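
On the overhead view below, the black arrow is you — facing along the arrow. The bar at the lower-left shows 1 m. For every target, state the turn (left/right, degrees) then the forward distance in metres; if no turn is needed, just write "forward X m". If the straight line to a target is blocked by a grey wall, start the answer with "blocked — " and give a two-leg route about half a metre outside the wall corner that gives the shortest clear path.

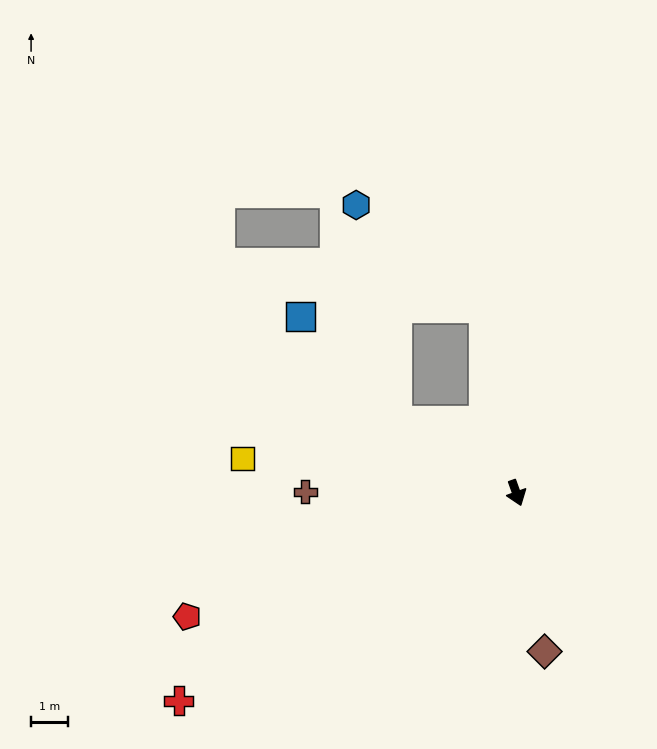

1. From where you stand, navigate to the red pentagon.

turn right 89°, forward 9.5 m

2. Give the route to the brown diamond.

turn right 10°, forward 4.3 m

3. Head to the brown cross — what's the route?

turn right 110°, forward 5.7 m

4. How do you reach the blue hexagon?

blocked — turn left 170°, forward 5.1 m, then turn left 42°, forward 4.4 m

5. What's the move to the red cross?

turn right 78°, forward 10.7 m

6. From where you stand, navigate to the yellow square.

turn right 117°, forward 7.4 m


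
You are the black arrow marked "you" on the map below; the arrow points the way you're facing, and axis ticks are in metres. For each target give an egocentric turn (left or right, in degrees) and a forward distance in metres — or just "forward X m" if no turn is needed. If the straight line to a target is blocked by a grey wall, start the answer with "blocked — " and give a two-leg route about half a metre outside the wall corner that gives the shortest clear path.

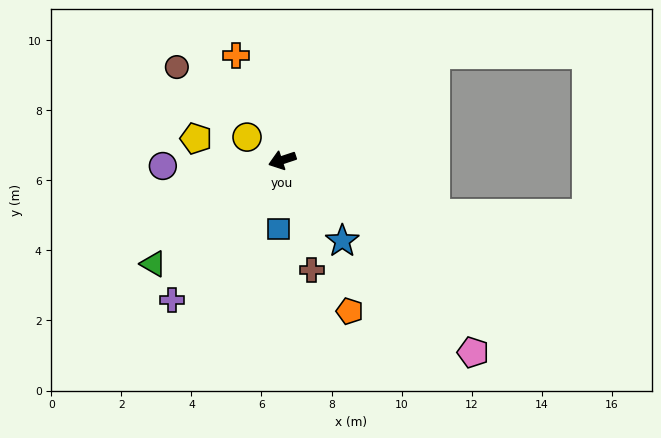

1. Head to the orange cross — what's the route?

turn right 85°, forward 3.3 m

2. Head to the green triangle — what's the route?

turn left 20°, forward 4.7 m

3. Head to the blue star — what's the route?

turn left 108°, forward 2.9 m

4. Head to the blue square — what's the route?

turn left 69°, forward 2.0 m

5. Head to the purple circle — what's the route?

turn right 16°, forward 3.4 m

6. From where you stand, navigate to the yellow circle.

turn right 52°, forward 1.2 m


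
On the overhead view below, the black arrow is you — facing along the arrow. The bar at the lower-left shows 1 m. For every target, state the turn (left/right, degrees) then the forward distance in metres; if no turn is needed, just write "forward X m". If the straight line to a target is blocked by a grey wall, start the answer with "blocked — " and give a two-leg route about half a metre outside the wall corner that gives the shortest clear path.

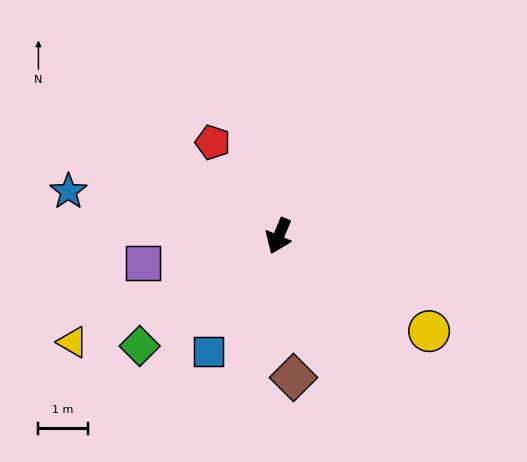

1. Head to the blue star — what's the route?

turn right 79°, forward 4.4 m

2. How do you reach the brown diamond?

turn left 29°, forward 2.9 m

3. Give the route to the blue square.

turn right 9°, forward 2.8 m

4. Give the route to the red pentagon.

turn right 122°, forward 2.3 m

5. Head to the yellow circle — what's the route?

turn left 81°, forward 3.6 m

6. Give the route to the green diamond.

turn right 29°, forward 3.6 m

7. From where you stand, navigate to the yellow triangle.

turn right 40°, forward 4.7 m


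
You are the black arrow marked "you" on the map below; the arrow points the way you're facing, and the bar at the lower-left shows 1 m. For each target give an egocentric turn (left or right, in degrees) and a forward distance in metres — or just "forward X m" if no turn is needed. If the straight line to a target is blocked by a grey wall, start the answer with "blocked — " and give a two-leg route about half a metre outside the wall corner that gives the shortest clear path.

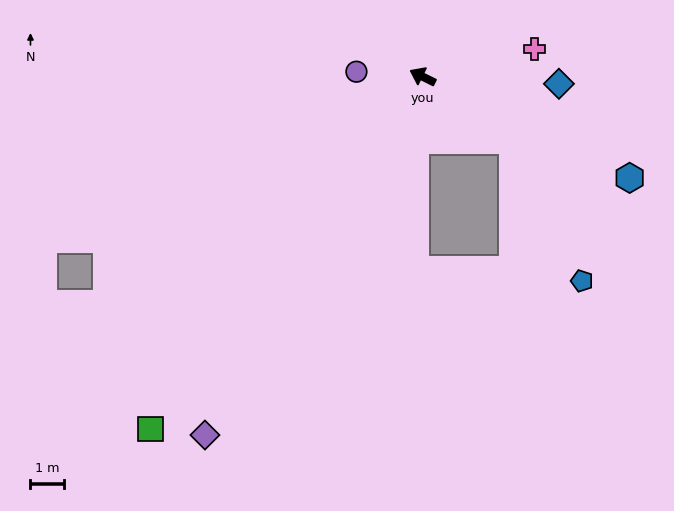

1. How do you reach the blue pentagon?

blocked — turn left 172°, forward 3.3 m, then turn right 30°, forward 4.7 m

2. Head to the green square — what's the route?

turn left 79°, forward 13.2 m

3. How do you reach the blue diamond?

turn right 157°, forward 4.0 m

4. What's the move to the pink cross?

turn right 140°, forward 3.4 m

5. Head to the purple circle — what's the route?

turn left 22°, forward 2.0 m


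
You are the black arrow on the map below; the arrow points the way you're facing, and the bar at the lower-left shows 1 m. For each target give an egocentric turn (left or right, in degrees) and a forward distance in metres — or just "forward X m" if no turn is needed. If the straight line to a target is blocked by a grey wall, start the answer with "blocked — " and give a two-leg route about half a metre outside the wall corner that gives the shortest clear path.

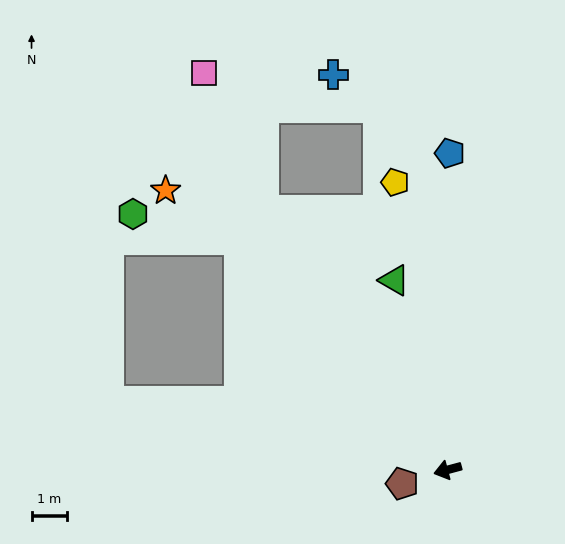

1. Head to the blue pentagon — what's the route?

turn right 105°, forward 8.9 m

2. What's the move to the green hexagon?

blocked — turn right 63°, forward 8.7 m, then turn left 34°, forward 3.0 m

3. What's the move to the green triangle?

turn right 89°, forward 5.5 m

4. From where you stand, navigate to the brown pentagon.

forward 1.3 m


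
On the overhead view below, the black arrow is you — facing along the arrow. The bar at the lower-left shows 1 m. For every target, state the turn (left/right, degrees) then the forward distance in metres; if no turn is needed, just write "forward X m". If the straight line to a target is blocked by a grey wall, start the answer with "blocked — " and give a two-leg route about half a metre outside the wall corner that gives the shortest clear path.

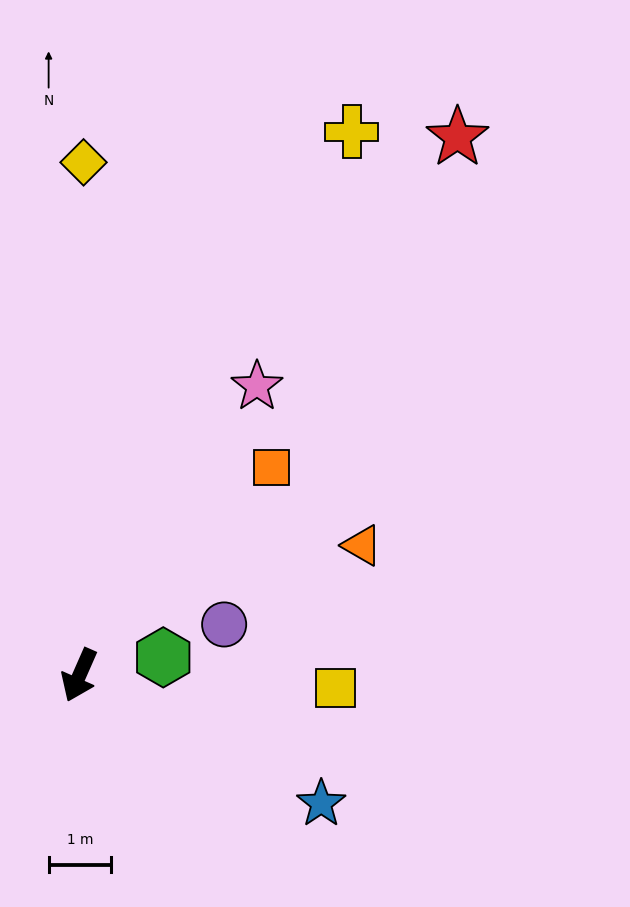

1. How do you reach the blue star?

turn left 86°, forward 4.4 m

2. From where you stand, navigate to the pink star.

turn left 172°, forward 5.4 m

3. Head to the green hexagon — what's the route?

turn left 126°, forward 1.4 m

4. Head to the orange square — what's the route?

turn left 161°, forward 4.5 m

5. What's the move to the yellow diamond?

turn right 157°, forward 8.2 m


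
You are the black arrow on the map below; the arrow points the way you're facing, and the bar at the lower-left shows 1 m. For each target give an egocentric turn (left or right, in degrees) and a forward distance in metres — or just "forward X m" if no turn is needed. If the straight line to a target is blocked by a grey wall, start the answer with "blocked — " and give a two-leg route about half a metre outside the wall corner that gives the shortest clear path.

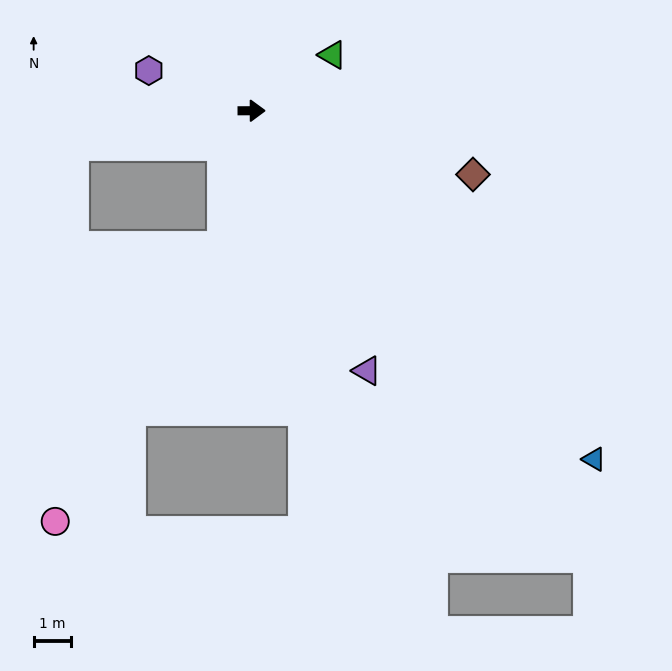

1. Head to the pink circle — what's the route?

blocked — turn right 102°, forward 3.7 m, then turn right 20°, forward 8.5 m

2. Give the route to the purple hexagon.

turn left 158°, forward 2.9 m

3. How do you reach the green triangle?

turn left 34°, forward 2.6 m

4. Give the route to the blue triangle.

turn right 46°, forward 12.9 m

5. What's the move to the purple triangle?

turn right 66°, forward 7.5 m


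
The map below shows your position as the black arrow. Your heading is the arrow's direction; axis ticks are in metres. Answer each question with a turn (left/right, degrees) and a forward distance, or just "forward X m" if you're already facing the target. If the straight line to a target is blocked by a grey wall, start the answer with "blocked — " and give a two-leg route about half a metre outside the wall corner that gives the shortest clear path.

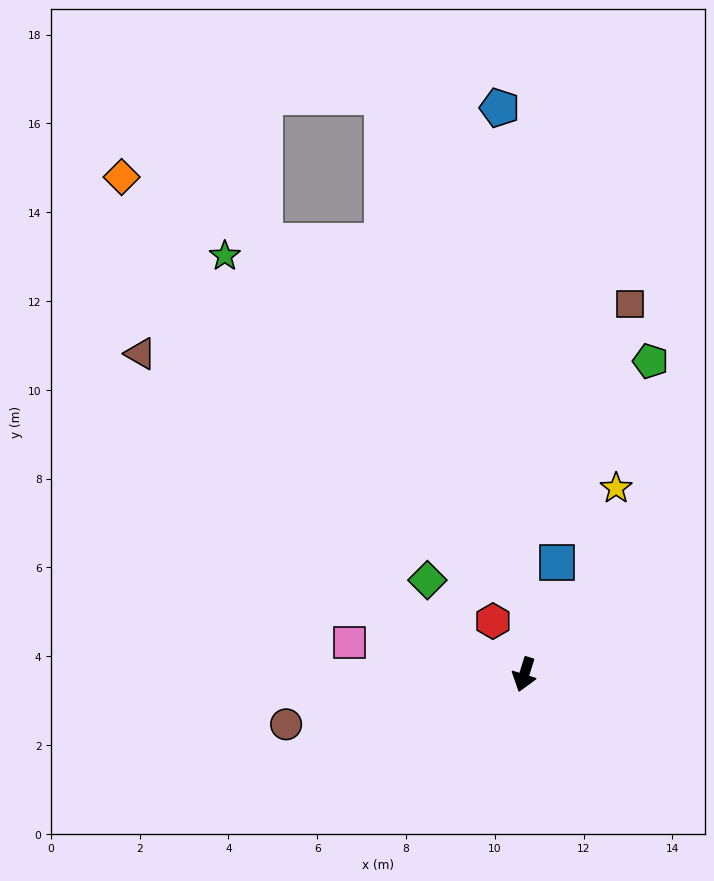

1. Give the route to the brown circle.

turn right 61°, forward 5.5 m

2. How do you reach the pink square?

turn right 83°, forward 4.0 m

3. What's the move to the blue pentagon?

turn right 160°, forward 12.8 m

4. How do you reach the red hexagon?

turn right 132°, forward 1.4 m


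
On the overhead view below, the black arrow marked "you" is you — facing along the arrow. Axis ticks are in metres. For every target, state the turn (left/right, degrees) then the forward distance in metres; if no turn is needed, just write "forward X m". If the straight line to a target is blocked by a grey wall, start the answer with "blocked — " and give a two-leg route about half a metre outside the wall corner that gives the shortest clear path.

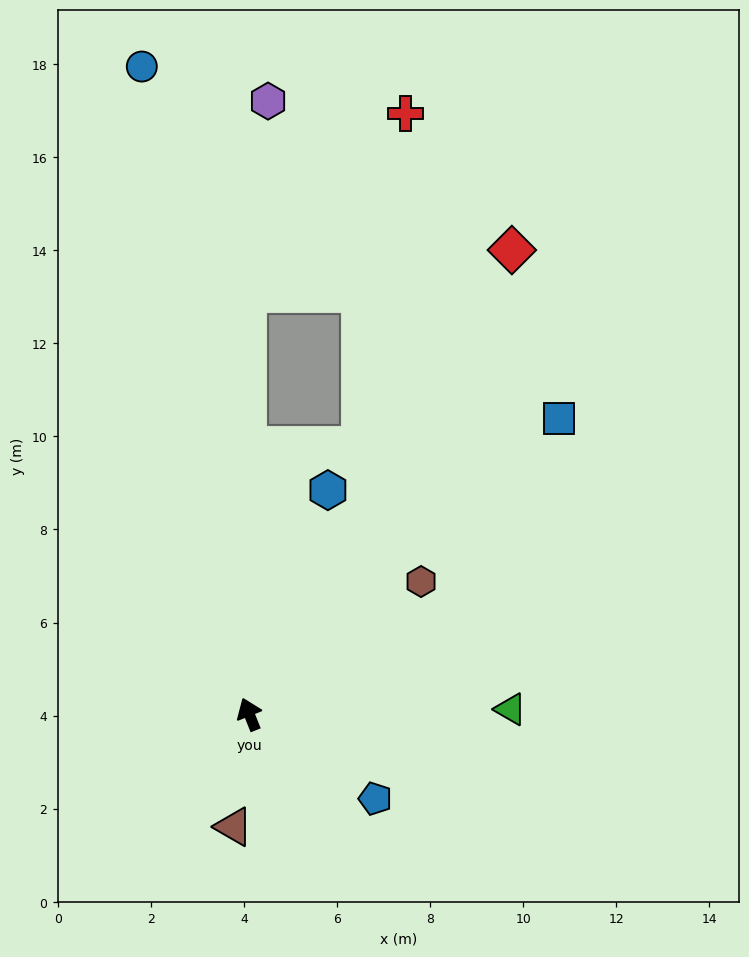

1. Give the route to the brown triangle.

turn left 150°, forward 2.4 m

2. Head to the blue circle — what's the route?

turn right 12°, forward 14.1 m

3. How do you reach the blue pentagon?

turn right 146°, forward 3.3 m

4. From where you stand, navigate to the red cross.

blocked — turn right 21°, forward 9.1 m, then turn right 42°, forward 5.2 m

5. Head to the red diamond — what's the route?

turn right 51°, forward 11.5 m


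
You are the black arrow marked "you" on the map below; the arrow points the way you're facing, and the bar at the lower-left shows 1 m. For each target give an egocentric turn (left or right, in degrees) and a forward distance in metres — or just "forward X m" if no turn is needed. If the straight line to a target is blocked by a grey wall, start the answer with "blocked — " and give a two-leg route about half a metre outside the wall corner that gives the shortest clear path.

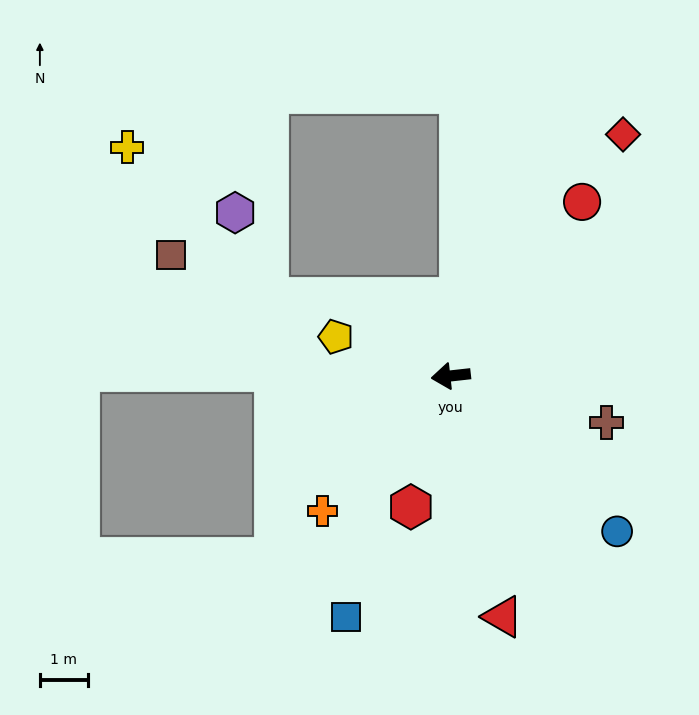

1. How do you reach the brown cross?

turn left 157°, forward 3.4 m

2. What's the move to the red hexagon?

turn left 67°, forward 2.9 m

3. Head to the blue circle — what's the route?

turn left 131°, forward 4.8 m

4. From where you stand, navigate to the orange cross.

turn left 40°, forward 3.9 m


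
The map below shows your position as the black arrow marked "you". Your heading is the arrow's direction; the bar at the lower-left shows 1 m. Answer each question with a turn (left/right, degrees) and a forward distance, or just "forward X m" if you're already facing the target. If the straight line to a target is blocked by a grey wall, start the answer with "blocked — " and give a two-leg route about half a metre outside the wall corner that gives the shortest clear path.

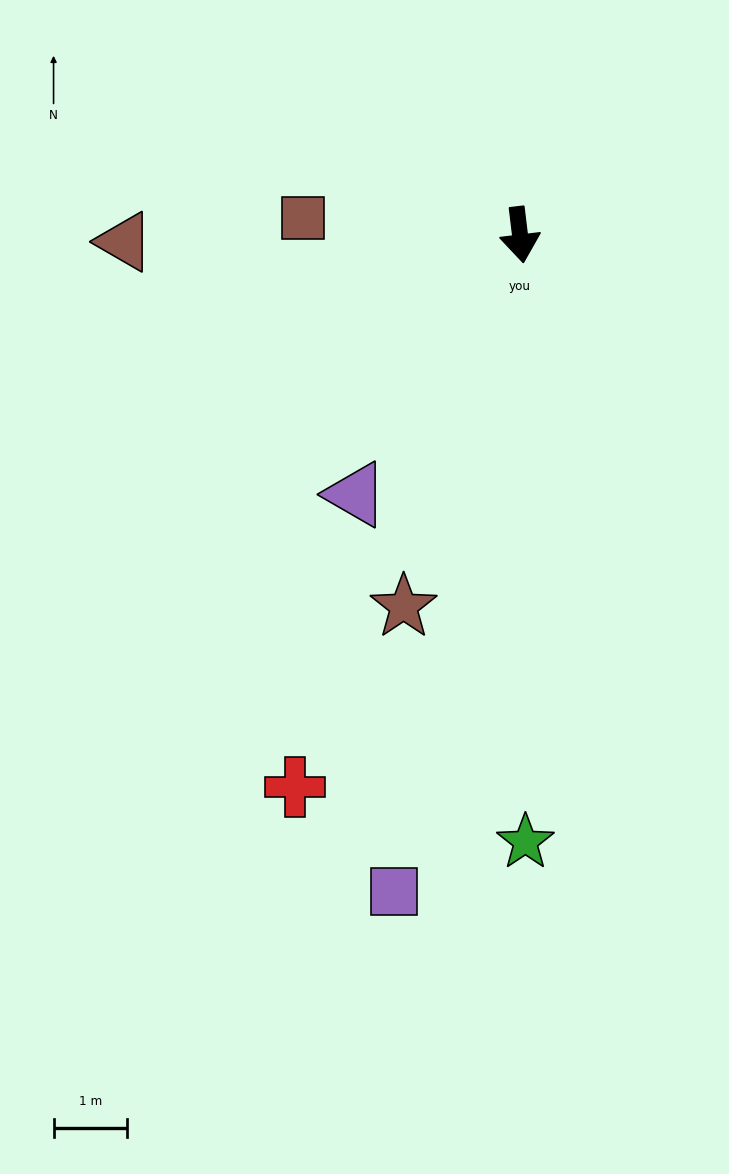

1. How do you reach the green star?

turn right 6°, forward 8.3 m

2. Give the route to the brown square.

turn right 101°, forward 3.0 m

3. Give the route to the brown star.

turn right 24°, forward 5.3 m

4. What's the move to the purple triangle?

turn right 39°, forward 4.2 m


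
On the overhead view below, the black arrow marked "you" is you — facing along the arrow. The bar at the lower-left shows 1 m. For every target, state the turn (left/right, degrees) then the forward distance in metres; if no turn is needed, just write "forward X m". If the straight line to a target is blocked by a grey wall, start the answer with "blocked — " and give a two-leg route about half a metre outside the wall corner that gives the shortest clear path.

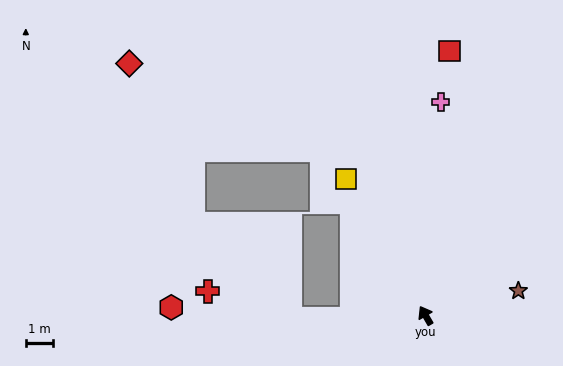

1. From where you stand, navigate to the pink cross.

turn right 34°, forward 7.9 m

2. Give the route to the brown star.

turn right 105°, forward 3.5 m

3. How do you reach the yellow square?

forward 5.8 m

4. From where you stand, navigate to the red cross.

blocked — turn left 61°, forward 5.0 m, then turn right 19°, forward 3.2 m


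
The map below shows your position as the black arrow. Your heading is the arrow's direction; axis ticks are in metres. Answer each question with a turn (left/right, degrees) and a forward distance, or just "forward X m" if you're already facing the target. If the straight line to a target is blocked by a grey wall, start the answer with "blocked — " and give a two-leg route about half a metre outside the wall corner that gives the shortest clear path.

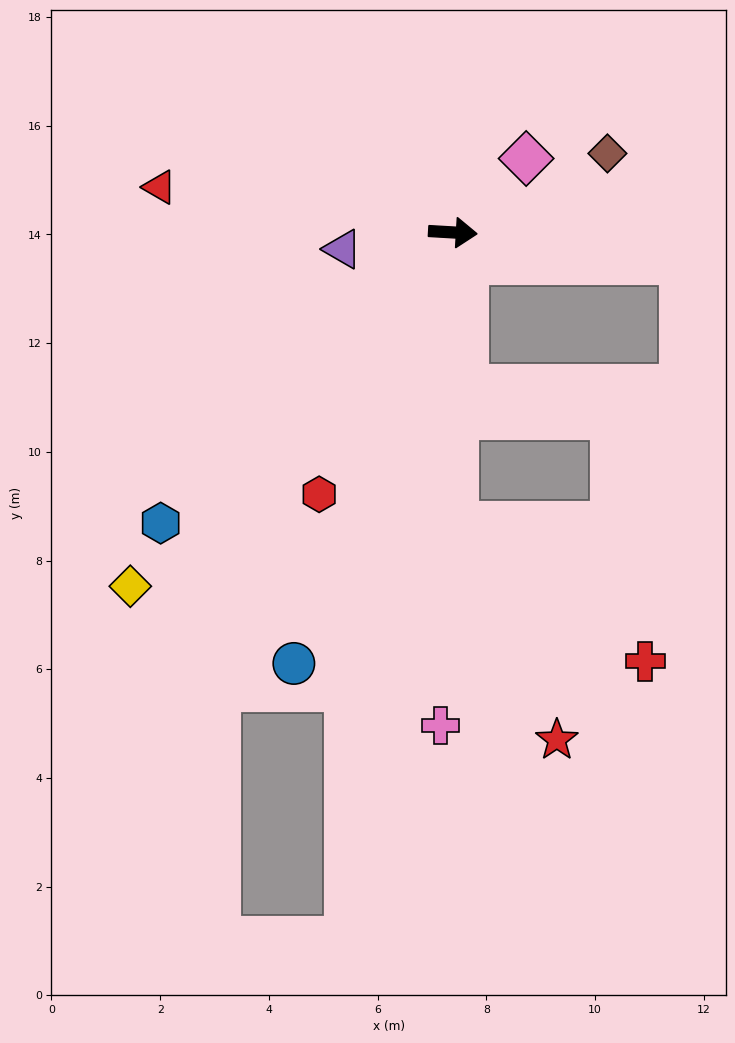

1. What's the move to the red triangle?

turn left 175°, forward 5.5 m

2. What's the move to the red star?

blocked — turn right 86°, forward 5.4 m, then turn left 24°, forward 4.4 m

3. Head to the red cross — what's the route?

blocked — turn right 86°, forward 5.4 m, then turn left 54°, forward 4.3 m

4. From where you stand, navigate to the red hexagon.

turn right 114°, forward 5.4 m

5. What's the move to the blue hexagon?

turn right 132°, forward 7.6 m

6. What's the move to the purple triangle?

turn right 168°, forward 2.1 m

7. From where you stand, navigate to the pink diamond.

turn left 49°, forward 1.9 m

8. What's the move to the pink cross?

turn right 88°, forward 9.1 m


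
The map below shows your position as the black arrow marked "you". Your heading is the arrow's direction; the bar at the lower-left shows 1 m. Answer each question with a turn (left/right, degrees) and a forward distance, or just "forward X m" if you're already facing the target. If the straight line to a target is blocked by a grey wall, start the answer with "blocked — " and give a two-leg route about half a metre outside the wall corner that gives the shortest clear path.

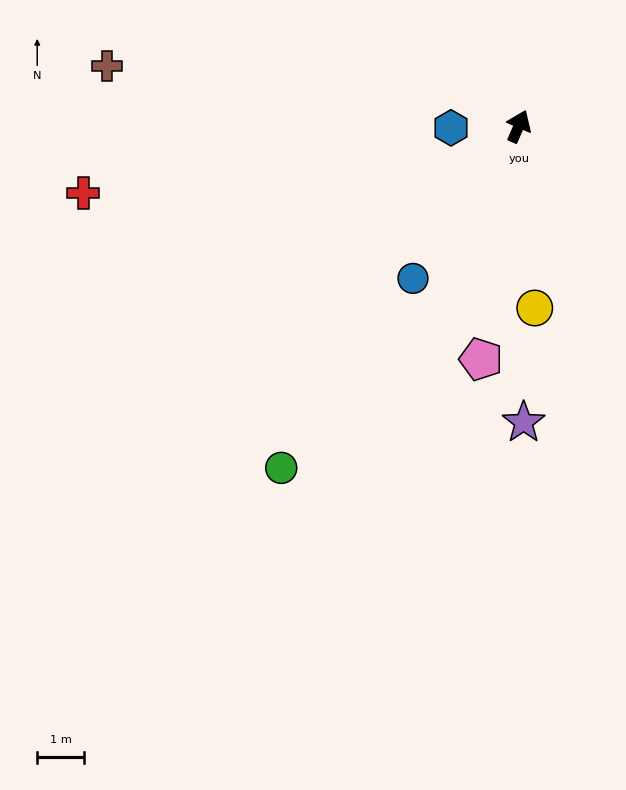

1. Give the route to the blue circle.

turn left 168°, forward 3.9 m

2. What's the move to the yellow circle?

turn right 152°, forward 3.9 m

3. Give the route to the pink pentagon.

turn right 166°, forward 5.0 m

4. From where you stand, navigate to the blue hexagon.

turn left 115°, forward 1.4 m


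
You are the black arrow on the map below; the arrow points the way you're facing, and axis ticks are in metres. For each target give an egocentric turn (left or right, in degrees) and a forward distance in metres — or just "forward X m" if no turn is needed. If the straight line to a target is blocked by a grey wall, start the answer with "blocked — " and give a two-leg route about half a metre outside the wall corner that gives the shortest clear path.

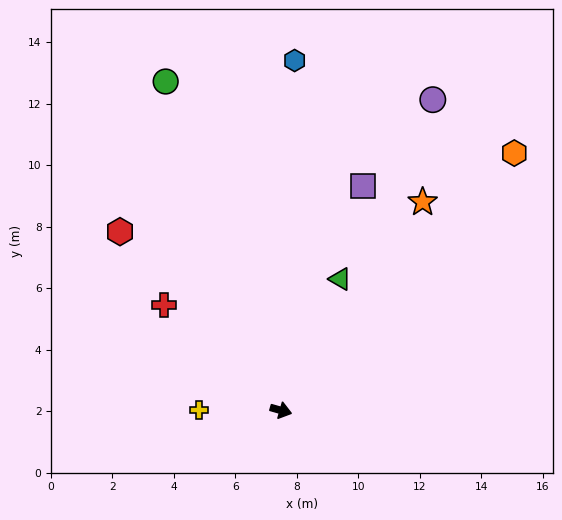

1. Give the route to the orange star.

turn left 72°, forward 8.2 m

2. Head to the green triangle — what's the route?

turn left 82°, forward 4.7 m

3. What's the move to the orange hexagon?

turn left 64°, forward 11.3 m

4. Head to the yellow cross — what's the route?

turn right 165°, forward 2.7 m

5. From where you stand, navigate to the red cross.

turn left 154°, forward 5.1 m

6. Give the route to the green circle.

turn left 125°, forward 11.3 m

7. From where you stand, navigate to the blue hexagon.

turn left 104°, forward 11.4 m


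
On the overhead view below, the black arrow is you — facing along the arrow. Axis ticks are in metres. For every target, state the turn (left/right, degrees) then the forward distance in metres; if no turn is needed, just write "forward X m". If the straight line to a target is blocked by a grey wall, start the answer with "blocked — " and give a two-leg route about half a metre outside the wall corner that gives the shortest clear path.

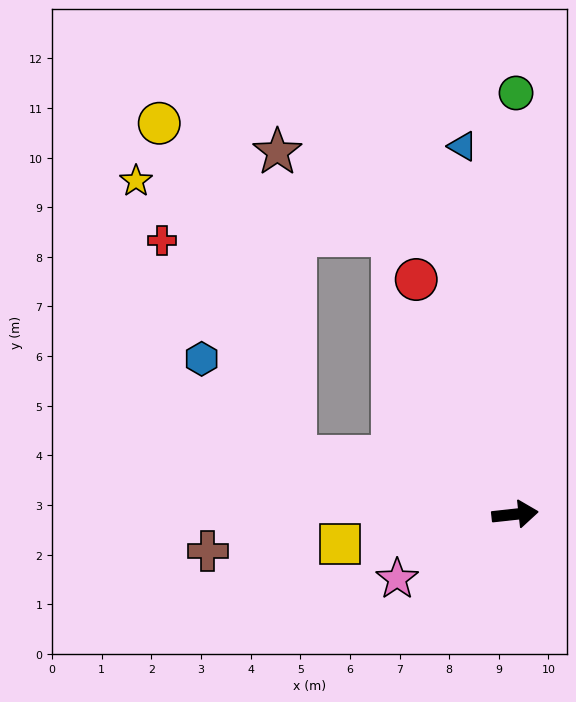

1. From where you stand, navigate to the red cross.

blocked — turn left 159°, forward 4.6 m, then turn right 43°, forward 5.1 m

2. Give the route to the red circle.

turn left 107°, forward 5.1 m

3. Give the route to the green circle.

turn left 84°, forward 8.5 m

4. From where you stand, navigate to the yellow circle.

blocked — turn left 159°, forward 4.6 m, then turn right 53°, forward 7.2 m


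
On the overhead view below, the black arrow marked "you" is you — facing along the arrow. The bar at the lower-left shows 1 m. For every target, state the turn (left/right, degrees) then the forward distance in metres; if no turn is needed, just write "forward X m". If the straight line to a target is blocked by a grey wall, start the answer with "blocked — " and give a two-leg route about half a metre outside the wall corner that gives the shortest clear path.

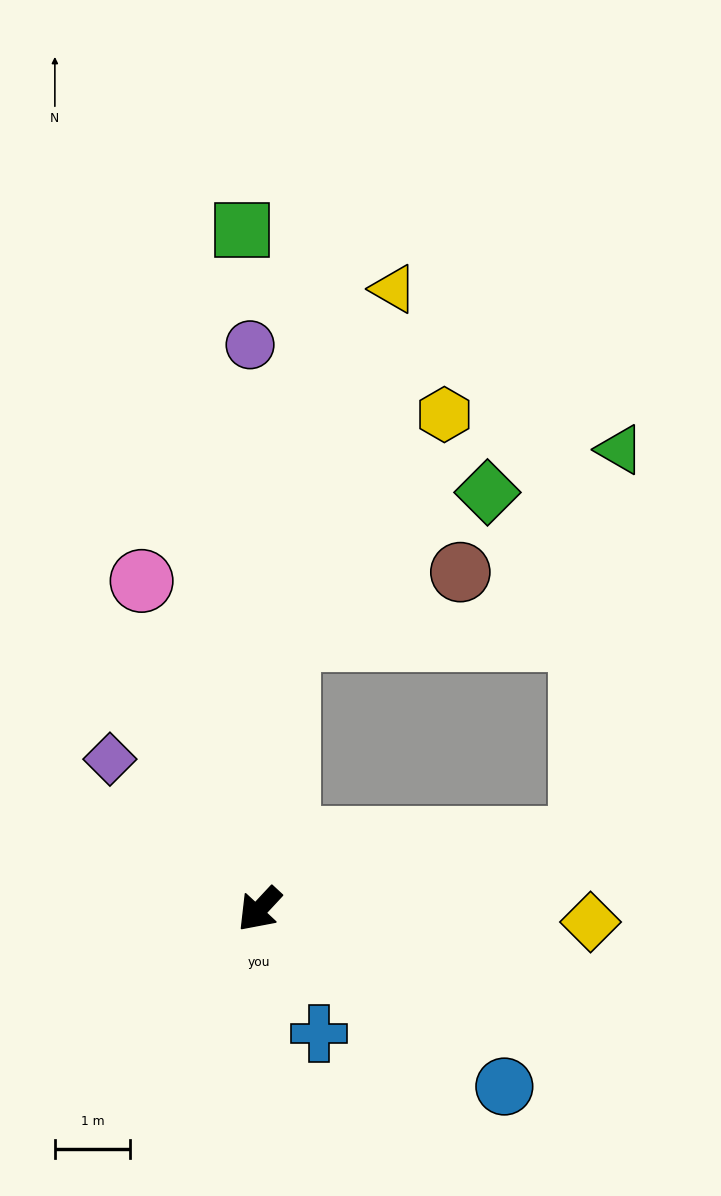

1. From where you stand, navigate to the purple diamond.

turn right 92°, forward 2.8 m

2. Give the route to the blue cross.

turn left 69°, forward 1.8 m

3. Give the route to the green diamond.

blocked — turn right 143°, forward 3.6 m, then turn right 48°, forward 3.3 m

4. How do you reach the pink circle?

turn right 117°, forward 4.6 m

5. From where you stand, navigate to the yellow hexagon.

blocked — turn right 143°, forward 3.6 m, then turn right 29°, forward 3.6 m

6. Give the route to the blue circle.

turn left 97°, forward 4.0 m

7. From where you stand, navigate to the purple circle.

turn right 136°, forward 7.5 m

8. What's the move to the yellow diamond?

turn left 131°, forward 4.4 m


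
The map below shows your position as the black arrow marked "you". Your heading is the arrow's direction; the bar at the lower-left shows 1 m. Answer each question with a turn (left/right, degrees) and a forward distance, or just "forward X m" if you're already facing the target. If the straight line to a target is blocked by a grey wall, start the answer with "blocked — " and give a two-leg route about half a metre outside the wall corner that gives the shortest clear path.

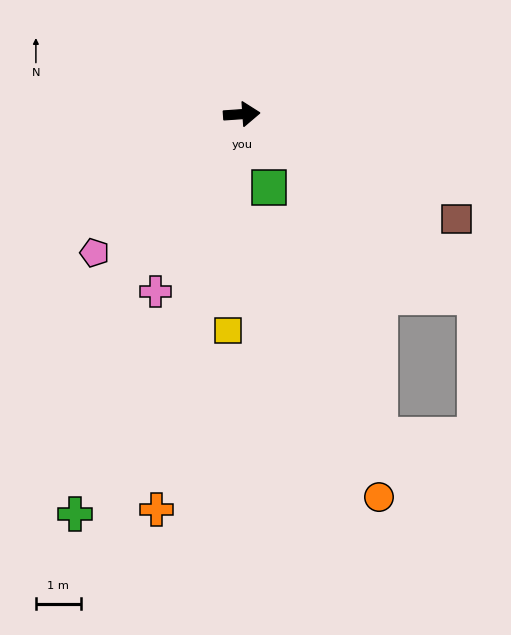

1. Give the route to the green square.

turn right 74°, forward 1.7 m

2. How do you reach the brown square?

turn right 30°, forward 5.4 m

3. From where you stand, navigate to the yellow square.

turn right 98°, forward 4.8 m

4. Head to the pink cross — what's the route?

turn right 120°, forward 4.4 m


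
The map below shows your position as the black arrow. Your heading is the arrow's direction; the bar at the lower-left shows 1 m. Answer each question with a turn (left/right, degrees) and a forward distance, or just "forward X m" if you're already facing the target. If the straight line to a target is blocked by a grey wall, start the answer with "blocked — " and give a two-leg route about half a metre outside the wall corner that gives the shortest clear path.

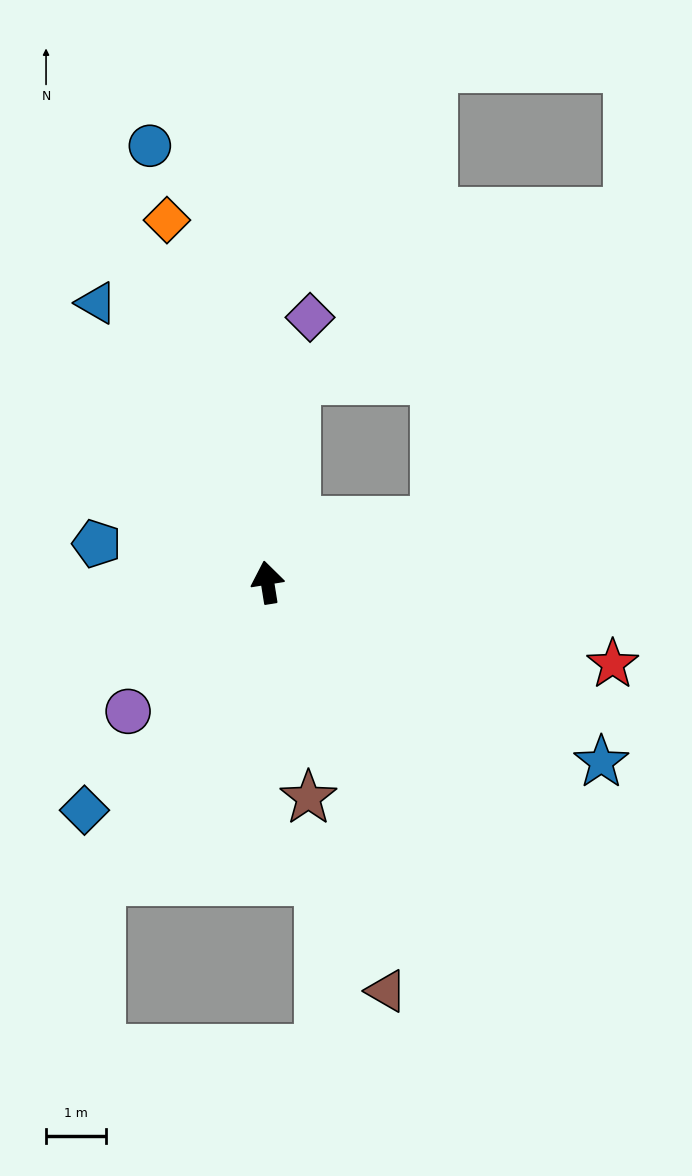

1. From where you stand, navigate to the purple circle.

turn left 124°, forward 3.1 m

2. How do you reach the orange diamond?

turn left 6°, forward 6.2 m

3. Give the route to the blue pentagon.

turn left 68°, forward 2.9 m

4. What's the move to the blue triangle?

turn left 22°, forward 5.4 m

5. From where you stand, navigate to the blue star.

turn right 127°, forward 6.3 m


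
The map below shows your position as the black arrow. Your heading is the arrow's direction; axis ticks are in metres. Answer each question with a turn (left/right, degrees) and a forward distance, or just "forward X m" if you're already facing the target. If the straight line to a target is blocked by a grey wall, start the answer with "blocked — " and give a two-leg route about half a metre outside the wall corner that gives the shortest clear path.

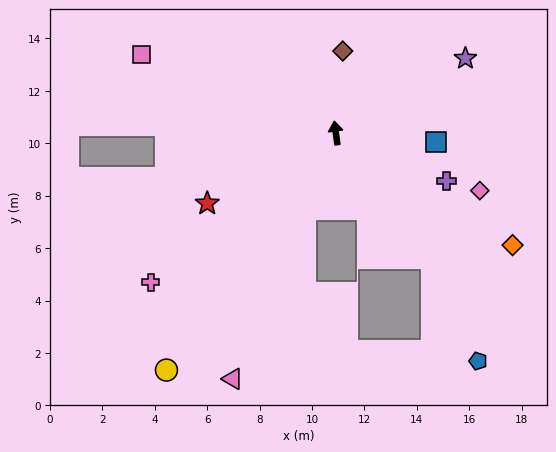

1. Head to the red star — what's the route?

turn left 111°, forward 5.6 m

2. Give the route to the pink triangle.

turn left 150°, forward 10.2 m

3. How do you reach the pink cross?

turn left 121°, forward 9.1 m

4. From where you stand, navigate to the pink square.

turn left 60°, forward 8.0 m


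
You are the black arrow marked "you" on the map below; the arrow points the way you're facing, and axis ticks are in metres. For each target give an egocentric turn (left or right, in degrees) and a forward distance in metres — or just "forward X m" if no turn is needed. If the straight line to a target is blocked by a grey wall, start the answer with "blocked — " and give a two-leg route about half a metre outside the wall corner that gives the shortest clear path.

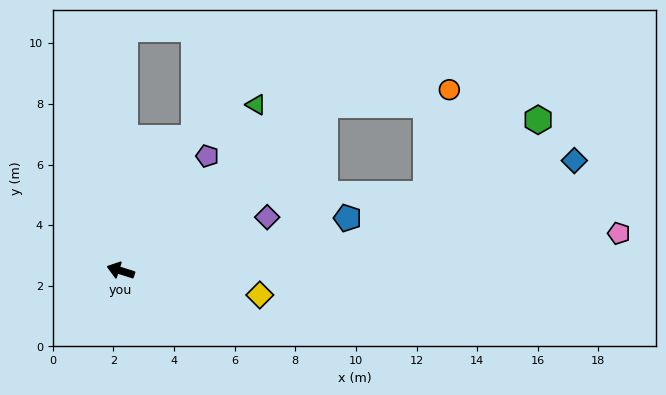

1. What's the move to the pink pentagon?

turn right 158°, forward 16.5 m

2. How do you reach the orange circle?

blocked — turn right 123°, forward 8.7 m, then turn right 32°, forward 4.1 m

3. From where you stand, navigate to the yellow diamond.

turn right 172°, forward 4.7 m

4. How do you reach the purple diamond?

turn right 142°, forward 5.1 m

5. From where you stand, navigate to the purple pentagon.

turn right 110°, forward 4.7 m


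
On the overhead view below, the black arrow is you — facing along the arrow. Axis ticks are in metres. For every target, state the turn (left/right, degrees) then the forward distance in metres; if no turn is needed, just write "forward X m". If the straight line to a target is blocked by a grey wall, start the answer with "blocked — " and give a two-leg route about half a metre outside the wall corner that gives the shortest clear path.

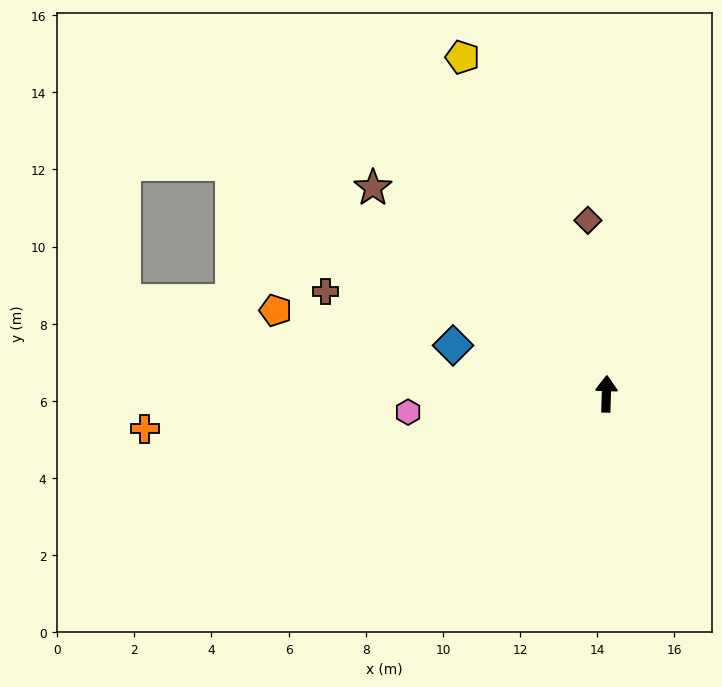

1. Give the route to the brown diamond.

turn left 8°, forward 4.5 m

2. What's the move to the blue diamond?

turn left 74°, forward 4.2 m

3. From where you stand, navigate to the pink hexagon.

turn left 97°, forward 5.2 m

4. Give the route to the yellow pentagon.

turn left 25°, forward 9.5 m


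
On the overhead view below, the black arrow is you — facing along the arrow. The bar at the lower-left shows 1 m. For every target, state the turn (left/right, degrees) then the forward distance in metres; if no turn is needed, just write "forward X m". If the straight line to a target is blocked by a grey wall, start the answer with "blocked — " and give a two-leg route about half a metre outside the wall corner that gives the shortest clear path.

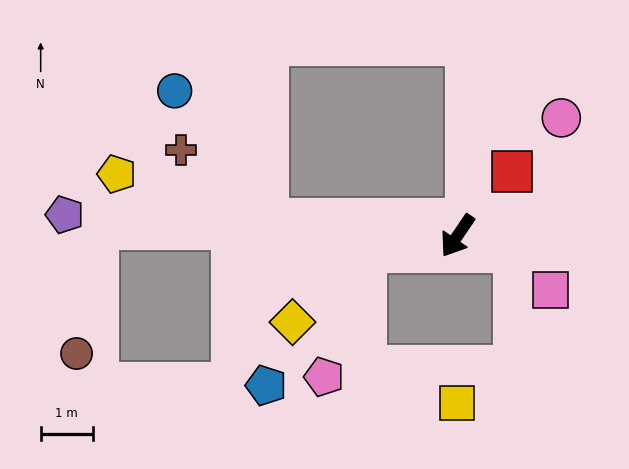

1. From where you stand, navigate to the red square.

turn left 174°, forward 1.6 m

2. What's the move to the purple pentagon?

turn right 59°, forward 7.5 m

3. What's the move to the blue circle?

blocked — turn right 60°, forward 3.7 m, then turn right 51°, forward 3.0 m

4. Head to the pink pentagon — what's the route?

blocked — turn right 47°, forward 1.8 m, then turn left 63°, forward 2.5 m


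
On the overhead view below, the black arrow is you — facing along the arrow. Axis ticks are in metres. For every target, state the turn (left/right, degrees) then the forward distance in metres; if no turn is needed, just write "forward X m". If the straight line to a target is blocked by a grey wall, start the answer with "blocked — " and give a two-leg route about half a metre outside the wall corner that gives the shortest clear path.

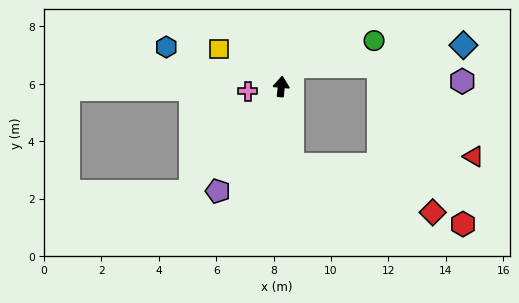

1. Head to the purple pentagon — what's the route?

turn left 154°, forward 4.3 m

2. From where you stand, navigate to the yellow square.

turn left 65°, forward 2.5 m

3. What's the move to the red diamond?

blocked — turn right 166°, forward 2.8 m, then turn left 63°, forward 5.2 m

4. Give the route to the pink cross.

turn left 104°, forward 1.2 m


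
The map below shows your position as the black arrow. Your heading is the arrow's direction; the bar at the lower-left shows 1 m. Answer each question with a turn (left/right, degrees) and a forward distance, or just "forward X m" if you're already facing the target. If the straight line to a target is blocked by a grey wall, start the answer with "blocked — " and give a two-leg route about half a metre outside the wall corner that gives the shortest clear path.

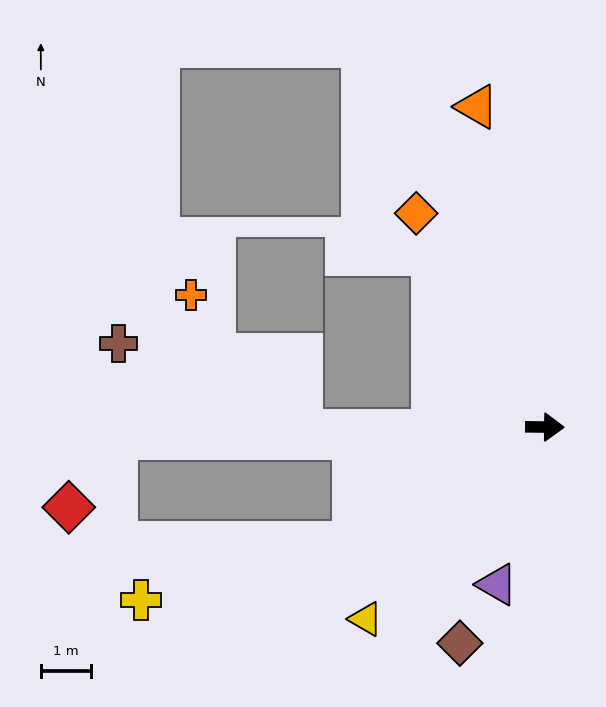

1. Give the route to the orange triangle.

turn left 103°, forward 6.5 m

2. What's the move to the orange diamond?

turn left 122°, forward 5.0 m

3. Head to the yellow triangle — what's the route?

turn right 132°, forward 5.2 m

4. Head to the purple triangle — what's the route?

turn right 106°, forward 3.3 m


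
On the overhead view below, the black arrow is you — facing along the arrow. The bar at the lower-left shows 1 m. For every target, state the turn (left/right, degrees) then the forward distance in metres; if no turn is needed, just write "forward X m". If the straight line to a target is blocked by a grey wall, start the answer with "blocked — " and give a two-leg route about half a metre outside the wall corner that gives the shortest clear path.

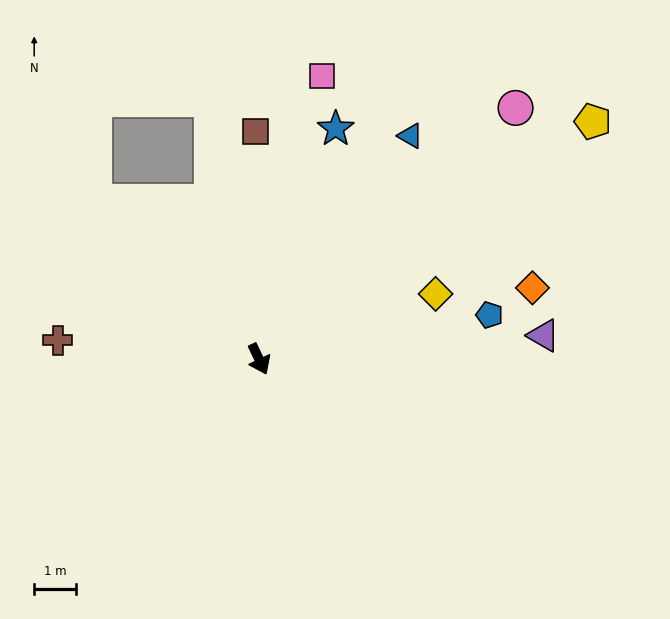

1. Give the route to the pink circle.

turn left 109°, forward 8.6 m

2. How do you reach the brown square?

turn left 155°, forward 5.5 m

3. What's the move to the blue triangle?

turn left 120°, forward 6.5 m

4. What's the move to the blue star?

turn left 136°, forward 5.8 m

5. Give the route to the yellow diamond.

turn left 85°, forward 4.5 m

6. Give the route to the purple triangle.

turn left 69°, forward 6.9 m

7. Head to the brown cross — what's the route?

turn right 121°, forward 4.9 m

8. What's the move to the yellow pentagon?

turn left 100°, forward 9.9 m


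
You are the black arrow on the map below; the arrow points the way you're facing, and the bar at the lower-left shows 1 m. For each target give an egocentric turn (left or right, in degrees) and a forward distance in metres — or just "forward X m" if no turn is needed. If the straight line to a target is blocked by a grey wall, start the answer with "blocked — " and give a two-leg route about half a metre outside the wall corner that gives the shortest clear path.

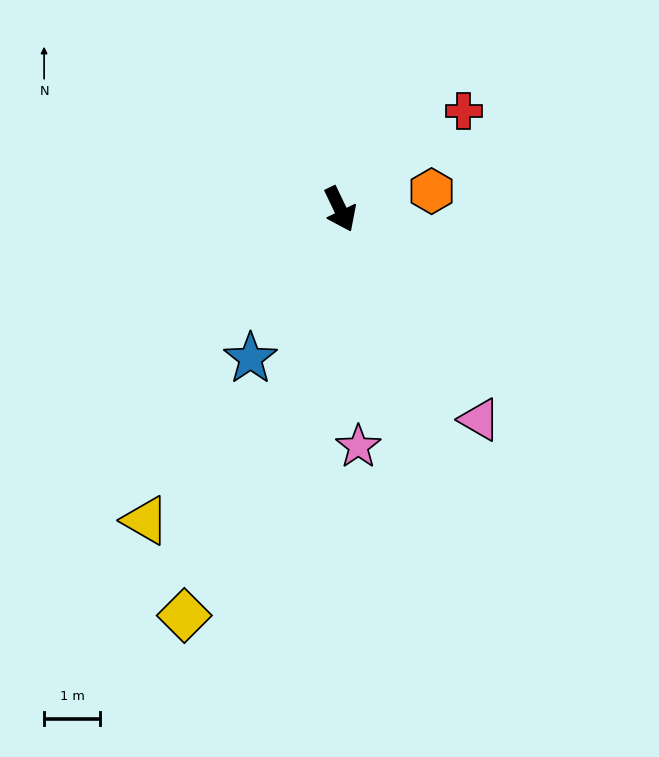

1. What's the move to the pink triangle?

turn left 8°, forward 4.5 m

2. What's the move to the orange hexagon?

turn left 76°, forward 1.7 m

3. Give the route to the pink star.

turn right 21°, forward 4.2 m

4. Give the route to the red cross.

turn left 103°, forward 2.8 m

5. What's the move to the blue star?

turn right 57°, forward 3.1 m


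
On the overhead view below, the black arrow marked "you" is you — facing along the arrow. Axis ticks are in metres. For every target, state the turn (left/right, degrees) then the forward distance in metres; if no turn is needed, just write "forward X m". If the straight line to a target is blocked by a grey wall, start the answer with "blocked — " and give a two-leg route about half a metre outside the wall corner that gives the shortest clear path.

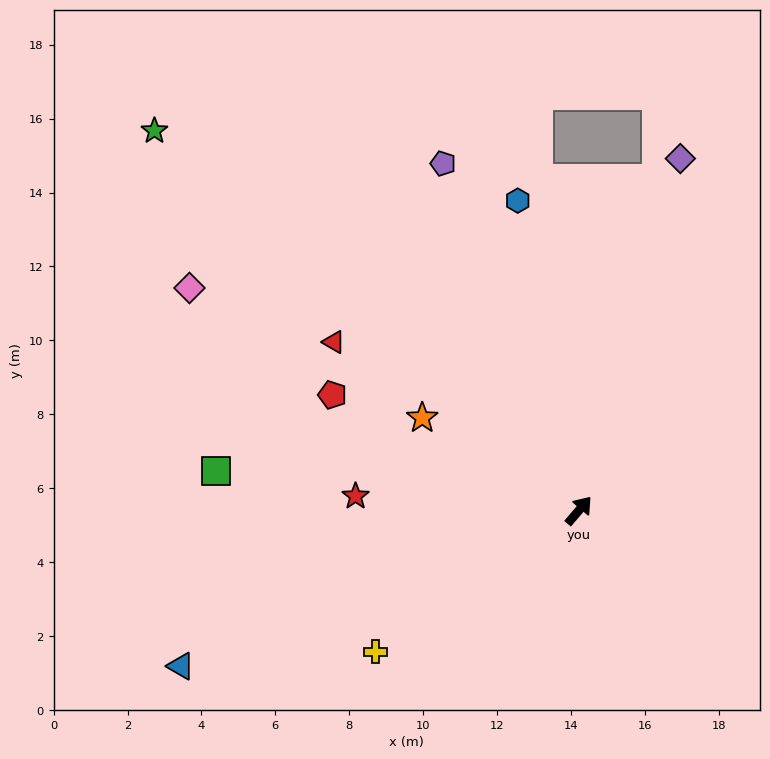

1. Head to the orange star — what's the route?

turn left 100°, forward 4.9 m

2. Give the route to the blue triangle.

turn left 152°, forward 11.6 m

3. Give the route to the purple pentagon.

turn left 62°, forward 10.1 m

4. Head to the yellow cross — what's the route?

turn left 165°, forward 6.7 m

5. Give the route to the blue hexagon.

turn left 52°, forward 8.5 m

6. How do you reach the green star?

turn left 89°, forward 15.4 m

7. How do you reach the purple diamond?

turn left 24°, forward 9.9 m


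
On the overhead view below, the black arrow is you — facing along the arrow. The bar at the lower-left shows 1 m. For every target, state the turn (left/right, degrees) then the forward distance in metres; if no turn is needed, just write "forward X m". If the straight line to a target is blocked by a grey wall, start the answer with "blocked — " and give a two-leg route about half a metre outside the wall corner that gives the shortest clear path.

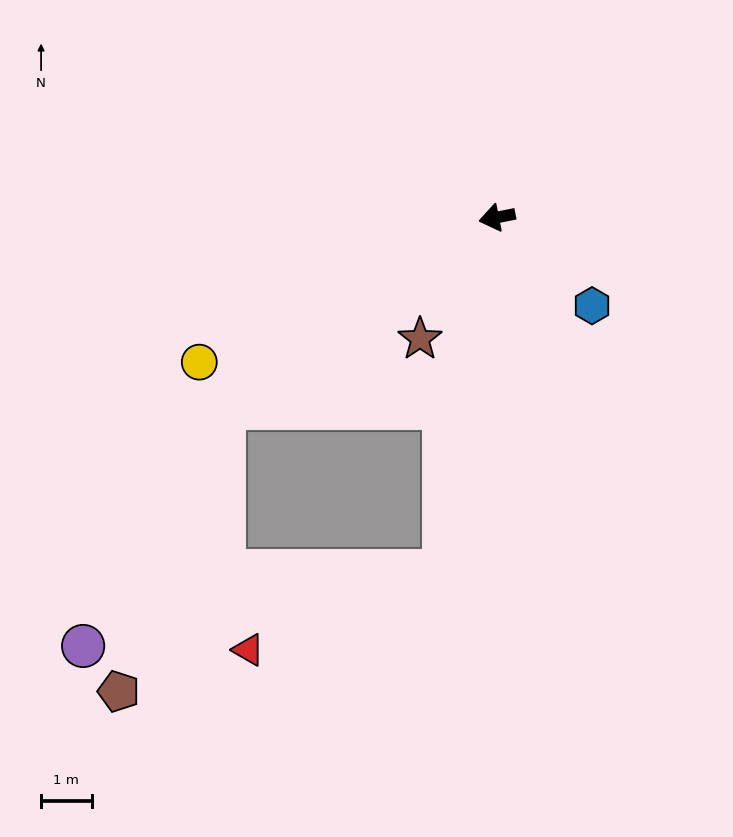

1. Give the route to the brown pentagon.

blocked — turn left 24°, forward 6.6 m, then turn left 34°, forward 6.0 m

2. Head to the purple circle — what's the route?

blocked — turn left 24°, forward 6.6 m, then turn left 24°, forward 5.5 m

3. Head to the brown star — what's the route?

turn left 46°, forward 2.8 m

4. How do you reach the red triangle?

blocked — turn left 70°, forward 7.1 m, then turn right 59°, forward 4.2 m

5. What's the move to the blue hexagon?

turn left 126°, forward 2.6 m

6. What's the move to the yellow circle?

turn left 15°, forward 6.5 m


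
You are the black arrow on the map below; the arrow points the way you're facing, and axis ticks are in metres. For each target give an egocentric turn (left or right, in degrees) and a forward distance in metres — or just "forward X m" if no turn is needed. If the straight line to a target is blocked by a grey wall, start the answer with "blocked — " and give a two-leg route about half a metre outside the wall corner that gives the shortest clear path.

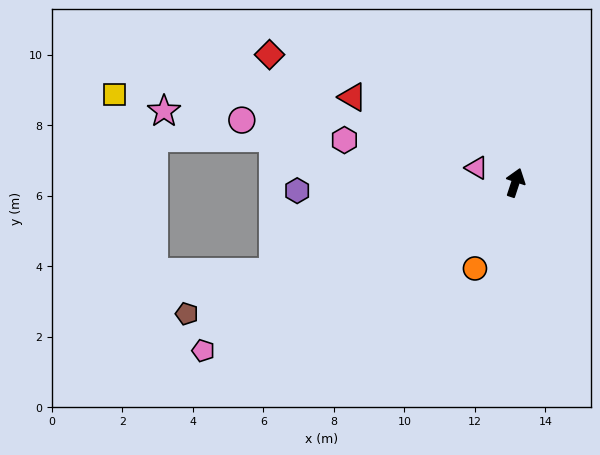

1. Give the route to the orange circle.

turn left 173°, forward 2.7 m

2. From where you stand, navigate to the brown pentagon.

turn left 130°, forward 10.0 m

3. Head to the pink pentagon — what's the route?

turn left 137°, forward 10.1 m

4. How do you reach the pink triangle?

turn left 87°, forward 1.2 m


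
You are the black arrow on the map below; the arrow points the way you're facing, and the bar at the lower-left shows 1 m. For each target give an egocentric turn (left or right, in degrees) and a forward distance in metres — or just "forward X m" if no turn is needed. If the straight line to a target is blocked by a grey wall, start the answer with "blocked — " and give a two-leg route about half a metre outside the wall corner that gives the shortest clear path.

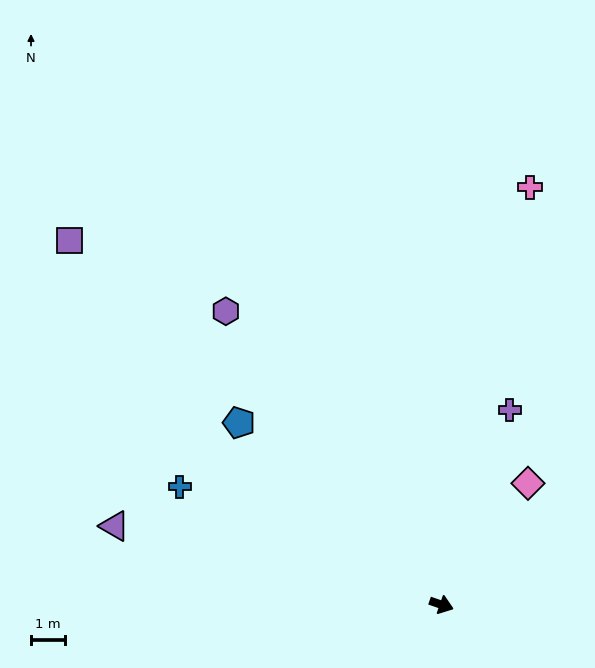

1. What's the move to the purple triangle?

turn right 174°, forward 9.9 m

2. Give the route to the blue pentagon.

turn left 157°, forward 8.0 m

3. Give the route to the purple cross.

turn left 90°, forward 6.1 m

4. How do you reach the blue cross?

turn left 175°, forward 8.4 m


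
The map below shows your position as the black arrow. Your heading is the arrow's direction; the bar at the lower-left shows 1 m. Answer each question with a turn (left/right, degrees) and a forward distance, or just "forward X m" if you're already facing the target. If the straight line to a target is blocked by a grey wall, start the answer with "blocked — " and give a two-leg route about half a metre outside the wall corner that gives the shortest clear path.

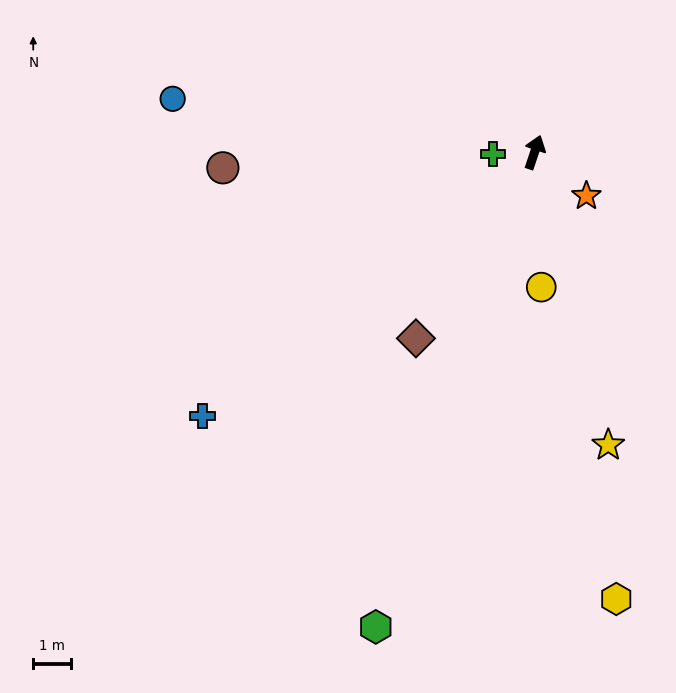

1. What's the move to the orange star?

turn right 112°, forward 1.8 m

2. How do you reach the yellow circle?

turn right 159°, forward 3.6 m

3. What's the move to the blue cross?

turn left 147°, forward 11.4 m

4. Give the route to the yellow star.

turn right 147°, forward 8.1 m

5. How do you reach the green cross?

turn left 111°, forward 1.1 m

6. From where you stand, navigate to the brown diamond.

turn left 166°, forward 5.9 m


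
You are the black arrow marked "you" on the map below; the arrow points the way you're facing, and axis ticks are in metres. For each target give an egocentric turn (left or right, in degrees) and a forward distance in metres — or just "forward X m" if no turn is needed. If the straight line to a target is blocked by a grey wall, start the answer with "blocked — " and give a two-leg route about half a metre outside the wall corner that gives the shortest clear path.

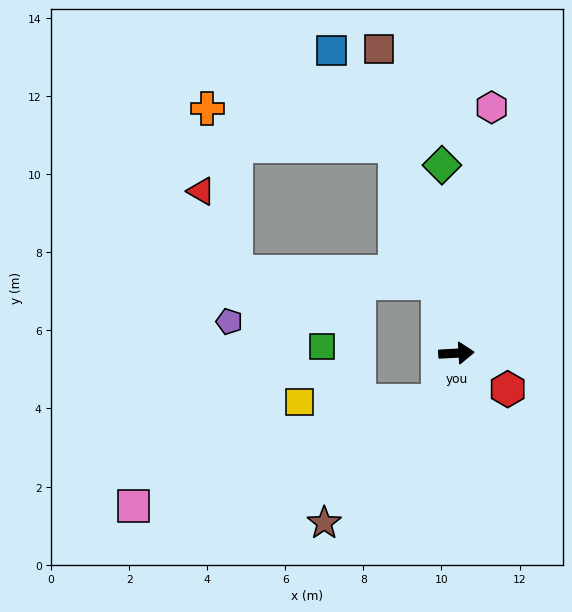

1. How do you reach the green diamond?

turn left 91°, forward 4.8 m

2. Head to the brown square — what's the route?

turn left 101°, forward 8.1 m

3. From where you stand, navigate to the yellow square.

blocked — turn right 114°, forward 1.3 m, then turn right 69°, forward 3.6 m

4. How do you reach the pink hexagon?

turn left 79°, forward 6.4 m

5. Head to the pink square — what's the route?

blocked — turn right 114°, forward 1.3 m, then turn right 50°, forward 8.3 m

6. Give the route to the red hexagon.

turn right 38°, forward 1.6 m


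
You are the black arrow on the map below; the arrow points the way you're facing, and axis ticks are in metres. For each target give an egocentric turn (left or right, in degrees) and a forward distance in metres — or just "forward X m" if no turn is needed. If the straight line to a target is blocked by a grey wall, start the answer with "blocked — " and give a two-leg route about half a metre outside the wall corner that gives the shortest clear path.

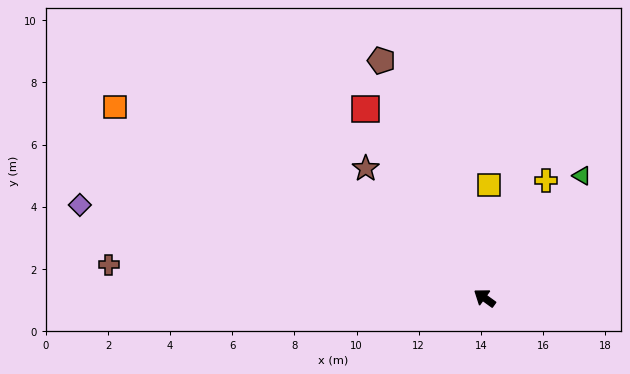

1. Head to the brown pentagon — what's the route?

turn right 31°, forward 8.3 m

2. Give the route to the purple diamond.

turn left 23°, forward 13.4 m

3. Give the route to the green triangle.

turn right 93°, forward 5.0 m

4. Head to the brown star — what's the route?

turn right 12°, forward 5.7 m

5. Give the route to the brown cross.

turn left 31°, forward 12.1 m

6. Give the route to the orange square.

turn left 8°, forward 13.4 m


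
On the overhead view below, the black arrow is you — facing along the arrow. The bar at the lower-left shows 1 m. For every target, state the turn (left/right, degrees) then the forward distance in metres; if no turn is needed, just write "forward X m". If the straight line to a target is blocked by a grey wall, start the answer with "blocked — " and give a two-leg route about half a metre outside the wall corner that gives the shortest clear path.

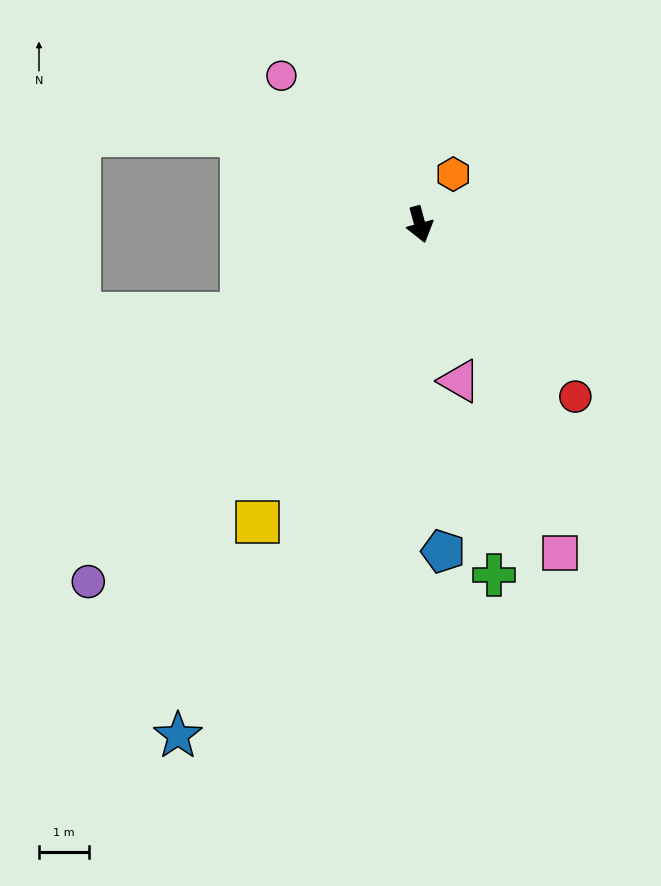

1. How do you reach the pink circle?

turn right 152°, forward 4.1 m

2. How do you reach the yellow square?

turn right 44°, forward 6.8 m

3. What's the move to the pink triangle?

forward 3.2 m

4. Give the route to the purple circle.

turn right 58°, forward 9.8 m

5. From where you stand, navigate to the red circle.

turn left 27°, forward 4.6 m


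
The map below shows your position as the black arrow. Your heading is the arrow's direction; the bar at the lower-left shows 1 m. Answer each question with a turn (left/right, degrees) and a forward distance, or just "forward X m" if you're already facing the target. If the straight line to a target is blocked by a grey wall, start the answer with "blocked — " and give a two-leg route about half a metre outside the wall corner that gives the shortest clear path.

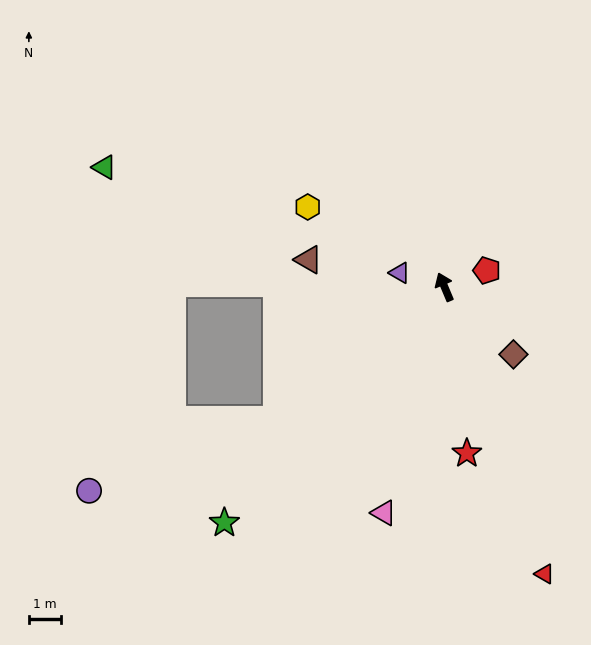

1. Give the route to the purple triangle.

turn left 50°, forward 1.5 m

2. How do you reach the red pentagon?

turn right 92°, forward 1.4 m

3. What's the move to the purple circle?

blocked — turn left 106°, forward 6.8 m, then turn right 18°, forward 6.3 m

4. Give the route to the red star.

turn left 165°, forward 5.3 m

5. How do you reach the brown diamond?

turn right 157°, forward 3.0 m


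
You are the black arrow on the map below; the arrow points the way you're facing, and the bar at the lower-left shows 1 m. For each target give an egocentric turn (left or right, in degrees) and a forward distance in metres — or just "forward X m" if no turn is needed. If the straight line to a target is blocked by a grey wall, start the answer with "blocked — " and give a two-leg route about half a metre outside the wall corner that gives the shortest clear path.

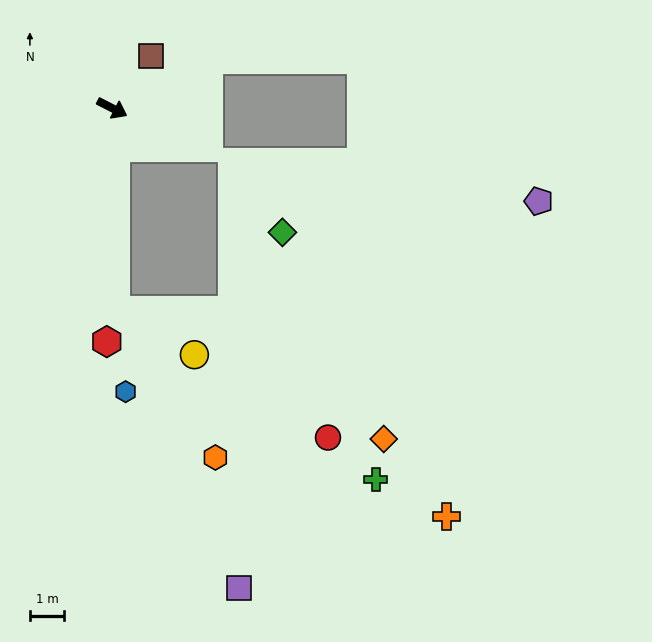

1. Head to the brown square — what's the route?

turn left 81°, forward 1.9 m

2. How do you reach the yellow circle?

blocked — turn right 62°, forward 5.9 m, then turn left 60°, forward 2.6 m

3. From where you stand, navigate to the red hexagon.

turn right 64°, forward 6.8 m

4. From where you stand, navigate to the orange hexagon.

blocked — turn right 62°, forward 5.9 m, then turn left 33°, forward 5.2 m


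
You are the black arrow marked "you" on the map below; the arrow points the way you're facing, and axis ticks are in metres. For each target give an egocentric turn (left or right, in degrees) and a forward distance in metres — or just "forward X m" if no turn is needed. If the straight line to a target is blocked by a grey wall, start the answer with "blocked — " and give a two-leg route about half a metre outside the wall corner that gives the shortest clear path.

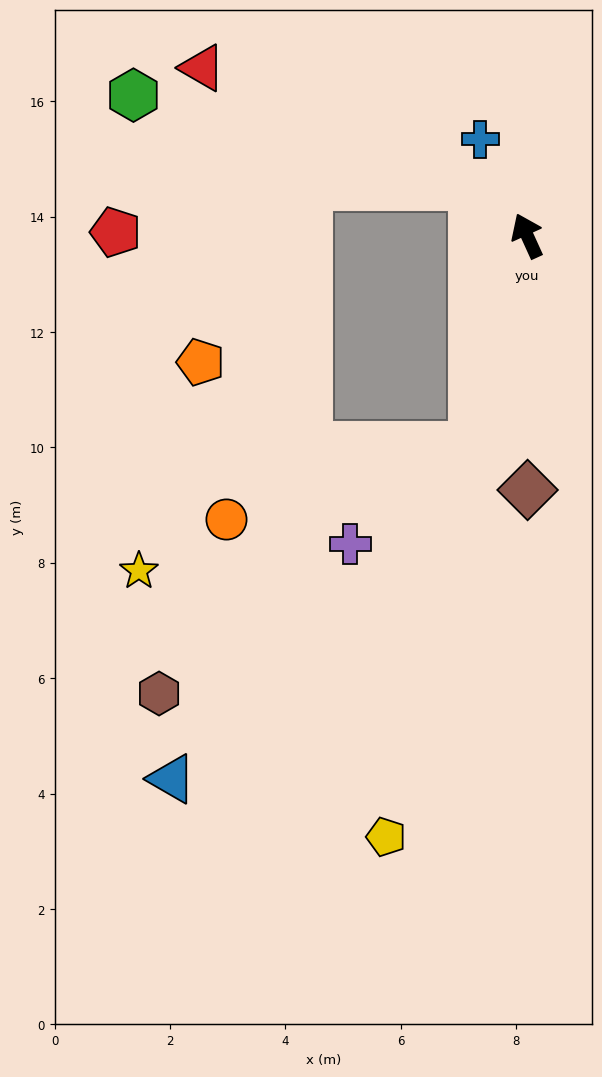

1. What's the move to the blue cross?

forward 1.9 m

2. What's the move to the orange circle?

blocked — turn left 141°, forward 3.8 m, then turn right 59°, forward 4.5 m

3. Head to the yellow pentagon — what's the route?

turn left 142°, forward 10.7 m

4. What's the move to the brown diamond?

turn left 156°, forward 4.4 m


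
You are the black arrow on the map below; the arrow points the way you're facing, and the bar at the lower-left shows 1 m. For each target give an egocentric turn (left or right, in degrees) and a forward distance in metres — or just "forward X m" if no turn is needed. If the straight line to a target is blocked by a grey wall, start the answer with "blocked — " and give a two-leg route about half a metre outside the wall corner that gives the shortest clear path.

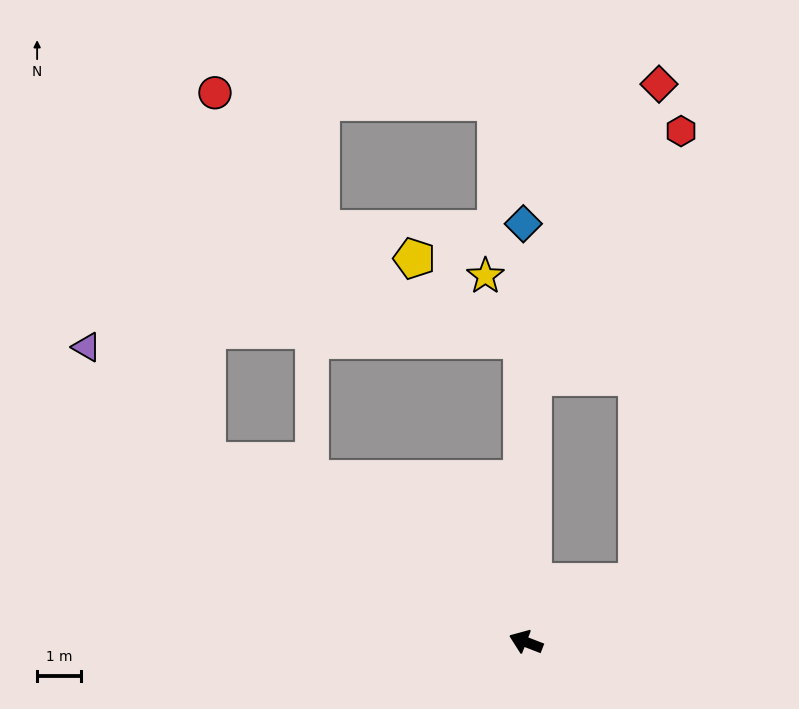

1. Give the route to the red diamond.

blocked — turn right 70°, forward 6.1 m, then turn right 22°, forward 7.3 m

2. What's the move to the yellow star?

blocked — turn right 68°, forward 6.9 m, then turn left 28°, forward 1.7 m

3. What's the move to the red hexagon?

blocked — turn right 70°, forward 6.1 m, then turn right 30°, forward 6.6 m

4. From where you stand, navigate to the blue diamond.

turn right 68°, forward 9.6 m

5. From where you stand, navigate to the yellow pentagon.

blocked — turn right 68°, forward 6.9 m, then turn left 52°, forward 3.1 m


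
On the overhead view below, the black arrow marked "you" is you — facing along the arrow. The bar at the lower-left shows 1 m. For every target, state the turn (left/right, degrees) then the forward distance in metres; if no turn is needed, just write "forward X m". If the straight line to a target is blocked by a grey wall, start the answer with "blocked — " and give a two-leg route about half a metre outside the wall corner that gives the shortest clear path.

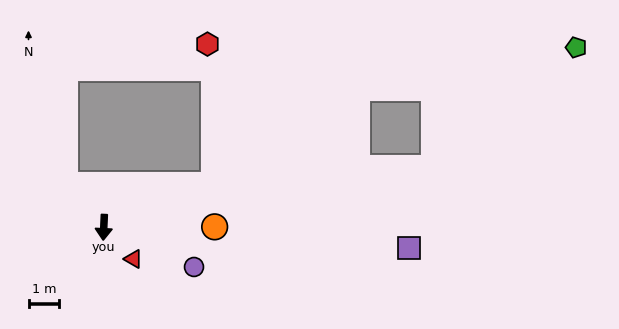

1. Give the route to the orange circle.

turn left 93°, forward 3.6 m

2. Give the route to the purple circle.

turn left 69°, forward 3.2 m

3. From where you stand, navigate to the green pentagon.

blocked — turn left 103°, forward 11.0 m, then turn left 30°, forward 6.1 m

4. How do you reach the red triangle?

turn left 46°, forward 1.4 m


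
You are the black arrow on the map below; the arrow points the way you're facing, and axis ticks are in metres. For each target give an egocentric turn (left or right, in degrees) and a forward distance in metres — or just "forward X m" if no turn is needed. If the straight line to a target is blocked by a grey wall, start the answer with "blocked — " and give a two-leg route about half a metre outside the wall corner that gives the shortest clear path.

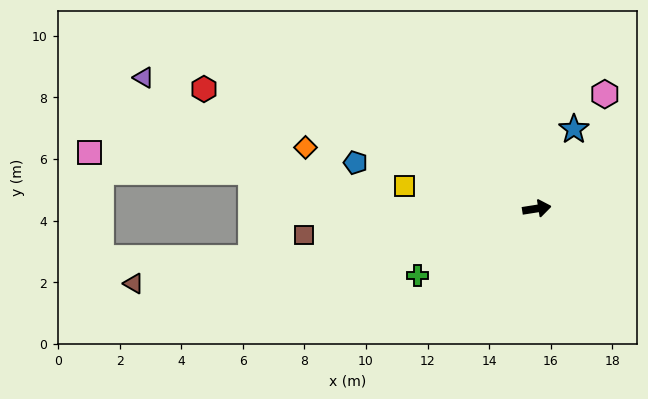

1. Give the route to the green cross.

turn right 160°, forward 4.4 m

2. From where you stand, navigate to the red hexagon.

turn left 151°, forward 11.5 m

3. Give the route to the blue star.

turn left 56°, forward 2.8 m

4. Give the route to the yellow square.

turn left 161°, forward 4.4 m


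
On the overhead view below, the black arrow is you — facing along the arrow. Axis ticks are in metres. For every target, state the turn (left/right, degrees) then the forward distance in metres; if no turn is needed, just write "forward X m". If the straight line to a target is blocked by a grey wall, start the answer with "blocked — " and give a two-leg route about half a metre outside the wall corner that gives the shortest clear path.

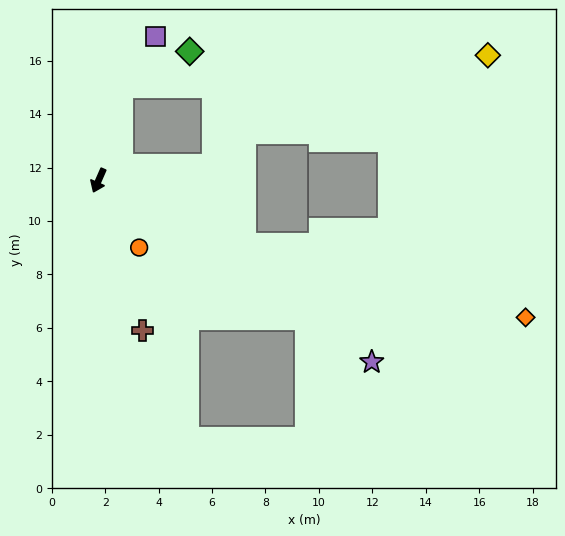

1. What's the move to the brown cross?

turn left 40°, forward 5.9 m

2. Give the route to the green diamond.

blocked — turn right 171°, forward 3.6 m, then turn right 47°, forward 2.9 m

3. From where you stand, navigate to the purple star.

turn left 80°, forward 12.3 m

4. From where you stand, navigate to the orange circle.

turn left 55°, forward 2.9 m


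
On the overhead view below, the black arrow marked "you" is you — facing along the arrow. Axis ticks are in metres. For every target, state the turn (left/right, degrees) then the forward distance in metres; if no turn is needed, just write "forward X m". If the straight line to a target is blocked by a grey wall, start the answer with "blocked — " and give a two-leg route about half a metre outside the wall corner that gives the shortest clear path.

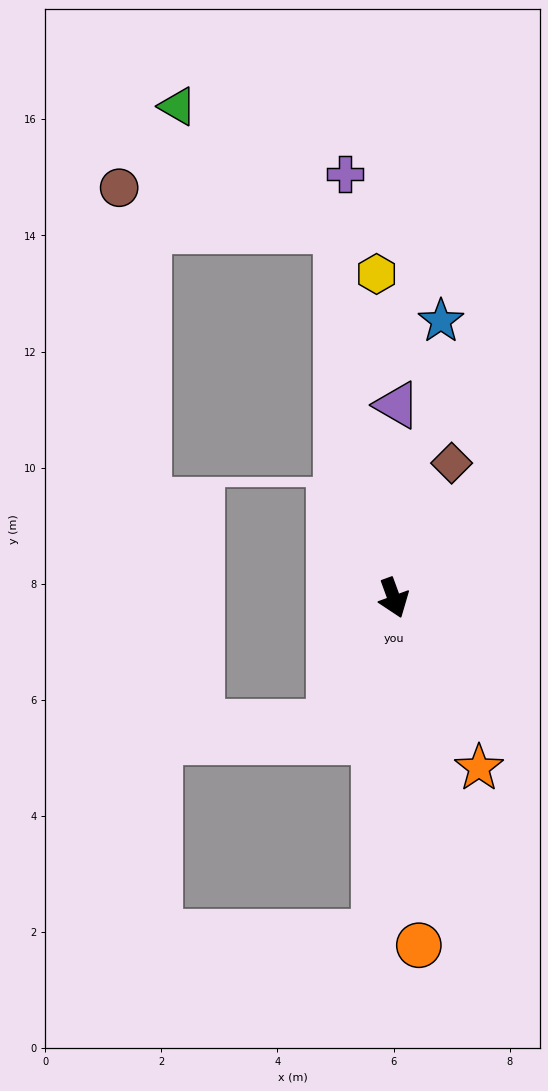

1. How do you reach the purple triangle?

turn left 159°, forward 3.3 m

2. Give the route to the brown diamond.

turn left 137°, forward 2.5 m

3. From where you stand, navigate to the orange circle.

turn right 16°, forward 6.0 m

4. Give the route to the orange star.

turn left 7°, forward 3.3 m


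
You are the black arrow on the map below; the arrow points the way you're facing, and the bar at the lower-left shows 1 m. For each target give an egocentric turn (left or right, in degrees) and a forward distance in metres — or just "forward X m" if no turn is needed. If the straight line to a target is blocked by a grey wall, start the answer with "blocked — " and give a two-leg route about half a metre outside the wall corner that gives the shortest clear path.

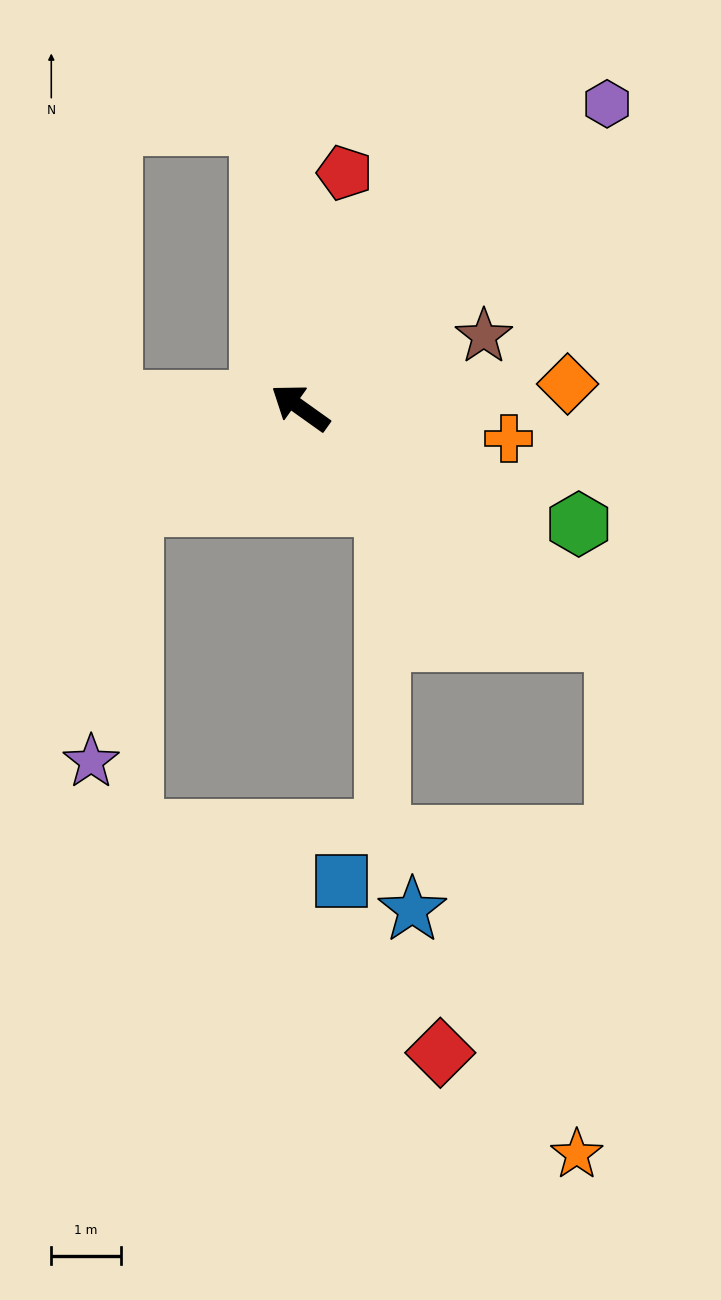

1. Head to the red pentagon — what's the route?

turn right 65°, forward 3.4 m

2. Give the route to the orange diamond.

turn right 139°, forward 3.9 m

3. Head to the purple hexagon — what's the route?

turn right 100°, forward 6.2 m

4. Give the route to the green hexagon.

turn right 167°, forward 4.4 m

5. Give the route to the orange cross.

turn right 153°, forward 3.0 m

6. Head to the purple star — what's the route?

blocked — turn left 66°, forward 2.8 m, then turn left 50°, forward 3.7 m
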